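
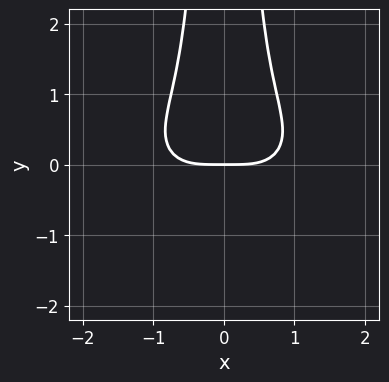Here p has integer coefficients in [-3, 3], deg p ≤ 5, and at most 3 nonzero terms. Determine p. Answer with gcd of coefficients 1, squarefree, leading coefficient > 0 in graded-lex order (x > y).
deg p = 4.
Symmetries: it's symmetric under x → −x, forcing even powers of x.
Observable constraints: one y-axis crossing is at y = 0; it meets the x-axis at x = 0 (among the integer gridlines).
Solving for integer coefficients yields p as stated.

x^4 + 3*x^2*y^2 - 2*y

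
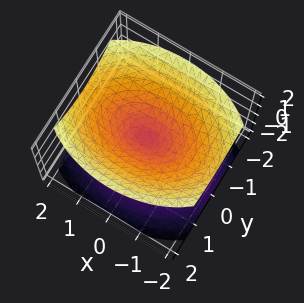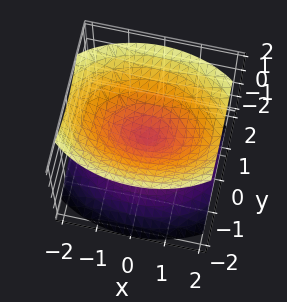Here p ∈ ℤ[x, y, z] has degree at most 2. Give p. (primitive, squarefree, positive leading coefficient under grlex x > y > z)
x^2 + 2*y^2 - 2*z^2

First, there are 2 components. Treating them together as one polynomial.
Next, degree: two nappes meeting at a single point; a quadric, so deg p = 2.
Next, symmetries: the z ↦ −z reflection is a symmetry, so z appears only in even powers; the x ↦ −x reflection is a symmetry, so x appears only in even powers; it's symmetric under y → −y, forcing even powers of y.
Then, from the axis intercepts and sections: it meets the x-axis at x = 0 (among the integer gridlines); it crosses the y-axis at the gridline y = 0; it meets the z-axis at z = 0 (among the integer gridlines).
Finally, these observations pin down the coefficients.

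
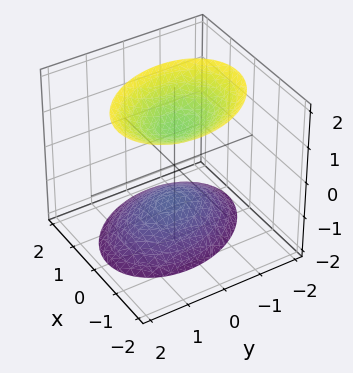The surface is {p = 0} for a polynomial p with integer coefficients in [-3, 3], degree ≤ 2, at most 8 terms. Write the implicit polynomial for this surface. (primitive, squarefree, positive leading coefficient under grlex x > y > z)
3*x^2 + x*y + x*z + 2*y^2 - 2*z^2 + 3

There are 2 components. Treating them together as one polynomial.
deg p = 2. A generic line meets the surface in up to 2 points.
From the visible intercepts: it misses every integer gridline on the y-axis; it misses every integer gridline on the x-axis.
Solving for integer coefficients yields p as stated.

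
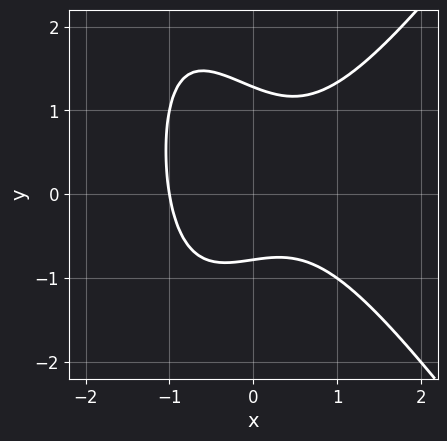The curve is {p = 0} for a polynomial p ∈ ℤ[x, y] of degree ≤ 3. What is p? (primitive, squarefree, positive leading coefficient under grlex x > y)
deg p = 3.
Against the integer gridlines: one x-axis crossing is at x = -1.
These observations pin down the coefficients.

2*x^3 - x*y^2 - 2*y^2 + y + 2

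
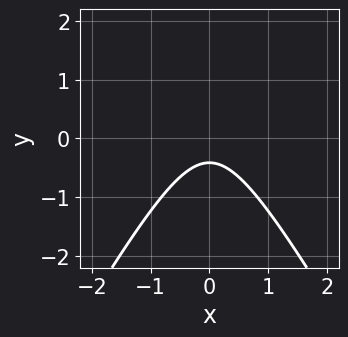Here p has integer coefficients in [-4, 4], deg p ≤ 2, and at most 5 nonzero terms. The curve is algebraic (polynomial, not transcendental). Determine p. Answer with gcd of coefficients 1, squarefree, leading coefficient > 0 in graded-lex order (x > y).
The degree is 2 — no degree-1 curve has this shape.
Symmetries: the x ↦ −x reflection is a symmetry, so x appears only in even powers.
Checking where it meets the axes: it misses every integer gridline on the x-axis.
Together with the visible shape, these determine p as stated.

3*x^2 - y^2 + 2*y + 1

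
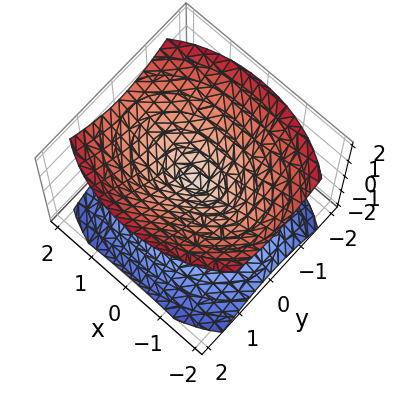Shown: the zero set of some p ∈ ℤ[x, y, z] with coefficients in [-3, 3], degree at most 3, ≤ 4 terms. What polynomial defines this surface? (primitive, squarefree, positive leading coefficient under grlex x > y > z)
x^2 + 2*y^2 - 2*z^2

1. There are 2 components. Treating them together as one polynomial.
2. Degree: a double cone through the origin; a quadric, so deg p = 2.
3. Symmetries: the y ↦ −y reflection is a symmetry, so y appears only in even powers; the x ↦ −x reflection is a symmetry, so x appears only in even powers; the z ↦ −z reflection is a symmetry, so z appears only in even powers.
4. From the visible intercepts: one x-axis crossing is at x = 0; it crosses the y-axis at the gridline y = 0; one z-axis crossing is at z = 0.
5. Putting this together gives p.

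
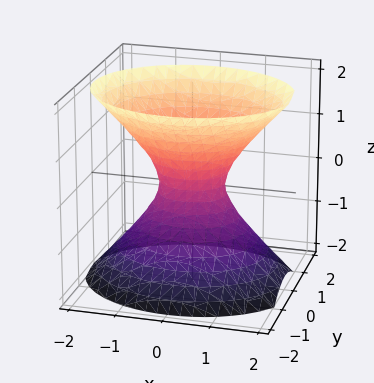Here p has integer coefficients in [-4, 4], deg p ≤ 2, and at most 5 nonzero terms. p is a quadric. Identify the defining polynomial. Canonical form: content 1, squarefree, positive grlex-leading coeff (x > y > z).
2*x^2 + 3*y^2 - 2*z^2 - 1

1. Degree: an hourglass — one-sheet hyperboloid; a quadric, so deg p = 2.
2. Symmetries: the z ↦ −z reflection is a symmetry, so z appears only in even powers; it's symmetric under x → −x, forcing even powers of x; the y ↦ −y reflection is a symmetry, so y appears only in even powers.
3. Reading off the gridlines: the surface avoids every integer z-axis point in the box.
4. The integer polynomial consistent with all of this is the stated p.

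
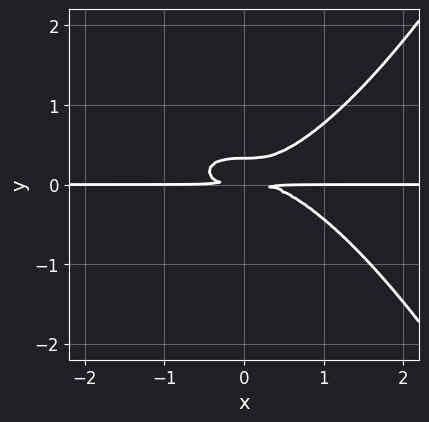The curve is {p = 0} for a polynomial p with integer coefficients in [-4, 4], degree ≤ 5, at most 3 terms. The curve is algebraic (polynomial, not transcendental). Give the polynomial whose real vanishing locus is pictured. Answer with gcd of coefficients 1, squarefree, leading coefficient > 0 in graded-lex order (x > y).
deg p = 4.
Reading off the gridlines: the visible x-axis segment lies entirely on the curve.
Solving for integer coefficients yields p as stated.

x^3*y - 3*y^3 + y^2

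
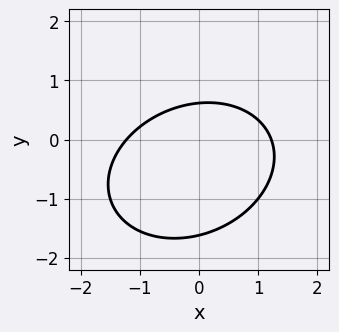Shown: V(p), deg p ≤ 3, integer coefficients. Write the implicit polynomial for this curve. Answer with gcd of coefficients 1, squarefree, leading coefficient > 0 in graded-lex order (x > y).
deg p = 2. The shape is more complex than any degree-1 curve.
The integer polynomial consistent with all of this is the stated p.

2*x^2 - x*y + 3*y^2 + 3*y - 3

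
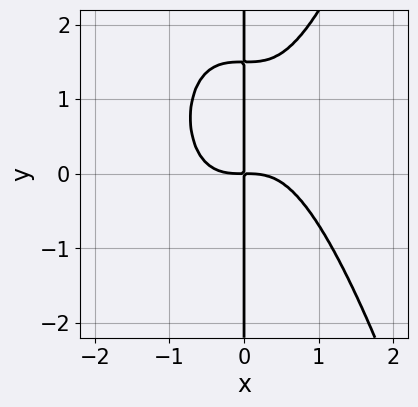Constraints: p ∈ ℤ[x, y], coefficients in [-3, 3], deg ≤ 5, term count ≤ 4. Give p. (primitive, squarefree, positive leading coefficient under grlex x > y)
The degree is 4 — the shape is more complex than any degree-3 curve.
From the visible intercepts: every point of the y-axis in the box is on the curve.
Assembling these constraints gives the stated polynomial.

3*x^4 - 2*x*y^2 + 3*x*y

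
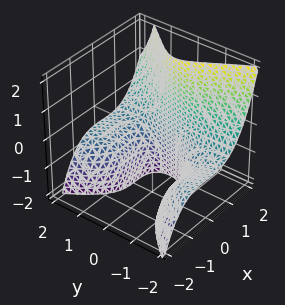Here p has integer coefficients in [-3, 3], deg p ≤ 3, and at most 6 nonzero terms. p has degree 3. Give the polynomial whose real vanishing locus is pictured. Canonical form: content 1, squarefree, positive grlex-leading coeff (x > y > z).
3*x^3 - x^2*y - 3*y^2*z - y^2 - 3

First, the degree is 3 — no degree-2 surface has this shape.
Next, checking where it meets the axes: no z-intercept at any integer in the box; no y-intercept at any integer in the box; it meets the x-axis at x = 1 (among the integer gridlines).
Finally, assembling these constraints gives the stated polynomial.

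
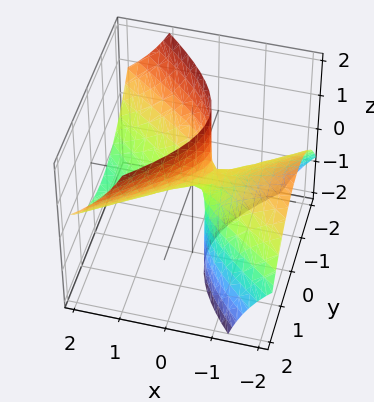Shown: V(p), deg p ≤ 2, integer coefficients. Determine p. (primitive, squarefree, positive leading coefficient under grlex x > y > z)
1. Degree: a generic line meets the surface in up to 2 points, so deg p = 2.
2. Reading off the gridlines: it crosses the x-axis at the gridline x = 0; one y-axis crossing is at y = 0; one z-axis crossing is at z = 0.
3. Together with the visible shape, these determine p as stated.

x^2 + 3*x*z - 2*y^2 + z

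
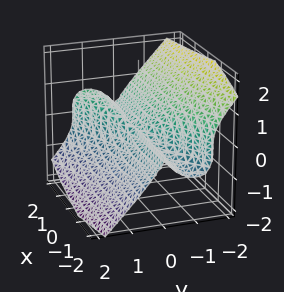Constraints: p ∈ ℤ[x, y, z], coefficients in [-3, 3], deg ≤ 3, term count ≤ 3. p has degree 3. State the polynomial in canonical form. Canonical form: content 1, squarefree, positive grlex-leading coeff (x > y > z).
1. The degree is 3 — no degree-2 surface has this shape.
2. Observable constraints: the visible x-axis segment lies entirely on the surface; it crosses the y-axis at the gridline y = 0; it meets the z-axis at z = 0 (among the integer gridlines).
3. Assembling these constraints gives the stated polynomial.

2*x*y^2 - 3*y^3 - 3*z^3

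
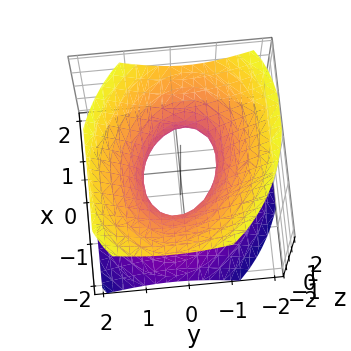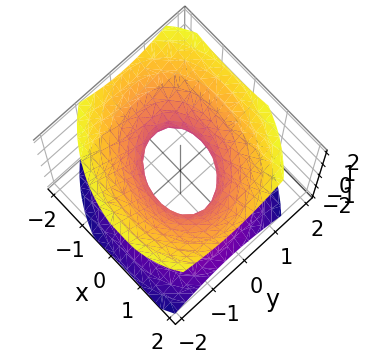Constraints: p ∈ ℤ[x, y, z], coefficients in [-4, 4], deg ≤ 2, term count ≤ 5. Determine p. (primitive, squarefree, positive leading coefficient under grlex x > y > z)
1. The degree is 2 — no degree-1 surface has this shape.
2. From the axis intercepts and sections: the surface avoids every integer z-axis point in the box; among the integer gridlines, it crosses the x-axis at x ∈ {-1, 1}.
3. Assembling these constraints gives the stated polynomial.

2*x^2 + x*y + 3*y^2 - 3*z^2 - 2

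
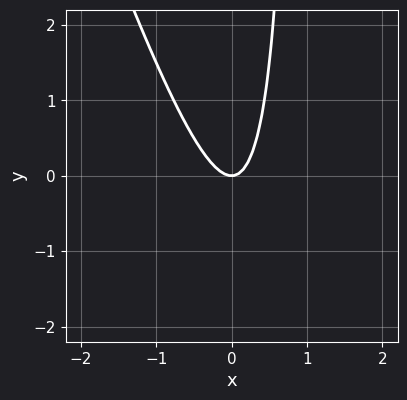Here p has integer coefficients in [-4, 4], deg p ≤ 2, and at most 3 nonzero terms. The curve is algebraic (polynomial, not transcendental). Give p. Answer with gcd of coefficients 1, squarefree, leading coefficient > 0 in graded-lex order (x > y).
3*x^2 + x*y - y

First, deg p = 2. A generic line meets the curve in up to 2 points.
Next, against the integer gridlines: it meets the y-axis at y = 0 (among the integer gridlines); it meets the x-axis at x = 0 (among the integer gridlines).
Finally, fitting integer coefficients to these (and the overall shape) gives p.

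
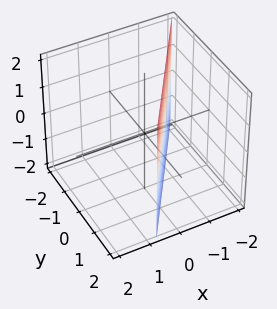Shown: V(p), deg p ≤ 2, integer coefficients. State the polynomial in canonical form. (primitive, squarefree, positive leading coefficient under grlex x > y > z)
(a) Degree: the surface is flat (a plane), so deg p = 1.
(b) From the visible intercepts: it crosses the y-axis at the gridline y = 1; it misses every integer gridline on the z-axis.
(c) Assembling these constraints gives the stated polynomial.

3*x - 2*y + 2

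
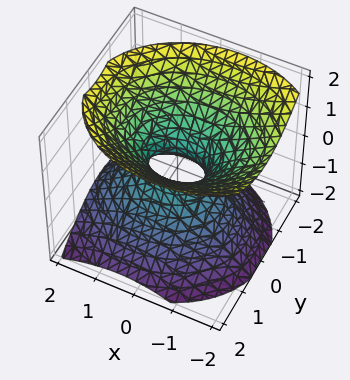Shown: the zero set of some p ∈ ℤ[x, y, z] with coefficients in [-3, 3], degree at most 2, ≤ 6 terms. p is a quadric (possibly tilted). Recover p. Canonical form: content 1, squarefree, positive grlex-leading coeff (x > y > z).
2*x^2 + x*z + 3*y^2 - 3*z^2 - 1

First, the degree is 2 — the shape is more complex than any degree-1 surface.
Then, reading off the gridlines: it misses every integer gridline on the z-axis.
Finally, putting this together gives p.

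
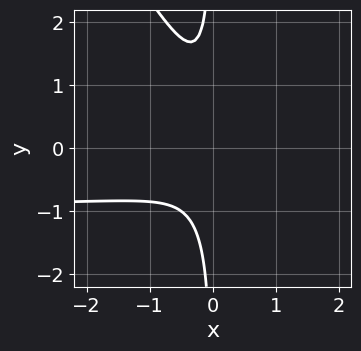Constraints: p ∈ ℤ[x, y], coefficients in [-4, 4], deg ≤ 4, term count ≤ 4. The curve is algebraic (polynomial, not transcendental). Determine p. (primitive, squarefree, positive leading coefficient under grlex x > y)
First, deg p = 3. No degree-2 curve has this shape.
Next, from the visible intercepts: no y-intercept at any integer in the box; it misses every integer gridline on the x-axis.
Finally, together with the visible shape, these determine p as stated.

3*x^2*y + 2*x*y^2 + 3*x^2 + 1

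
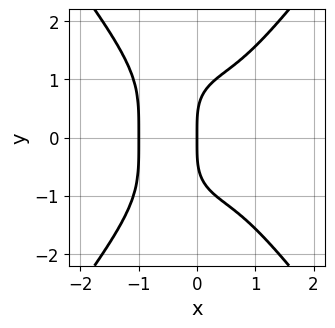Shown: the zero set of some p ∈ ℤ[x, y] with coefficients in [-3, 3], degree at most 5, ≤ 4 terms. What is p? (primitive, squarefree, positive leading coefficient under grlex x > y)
3*x^4 - y^4 + 3*x

deg p = 4.
Symmetries: mirror symmetry y ↦ −y ⇒ only even powers of y.
Observable constraints: one y-axis crossing is at y = 0; among the integer gridlines, it crosses the x-axis at x ∈ {-1, 0}.
Solving for integer coefficients yields p as stated.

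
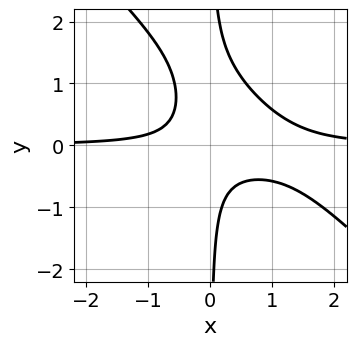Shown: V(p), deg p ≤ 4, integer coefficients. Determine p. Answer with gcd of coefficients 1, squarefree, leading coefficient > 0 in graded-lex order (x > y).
1. The degree is 3 — a generic line meets the curve in up to 3 points.
2. From the visible intercepts: the curve avoids every integer x-axis point in the box; the curve avoids every integer y-axis point in the box.
3. Putting this together gives p.

3*x^2*y + 3*x*y^2 - 3*x*y - 1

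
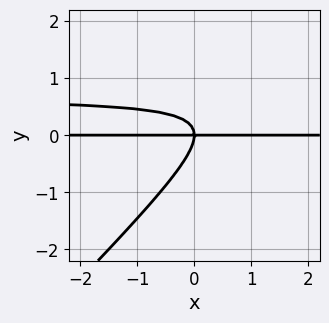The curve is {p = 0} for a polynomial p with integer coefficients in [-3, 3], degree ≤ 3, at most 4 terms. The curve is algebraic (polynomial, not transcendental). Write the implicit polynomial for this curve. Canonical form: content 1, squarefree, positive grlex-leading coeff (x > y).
3*x*y^2 - 3*y^3 - 2*x*y

1. Degree: no degree-2 curve has this shape, so deg p = 3.
2. From the visible intercepts: the visible x-axis segment lies entirely on the curve; it meets the y-axis at y = 0 (among the integer gridlines).
3. Putting this together gives p.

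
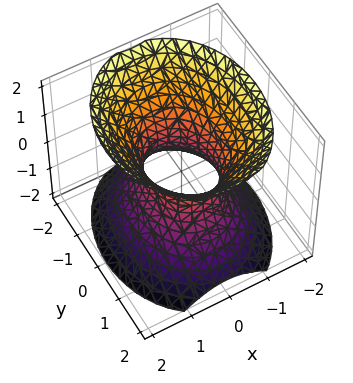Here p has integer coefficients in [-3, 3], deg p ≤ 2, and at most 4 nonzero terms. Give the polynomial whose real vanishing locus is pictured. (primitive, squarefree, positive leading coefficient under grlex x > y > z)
1. deg p = 2.
2. Symmetries: the y ↦ −y reflection is a symmetry, so y appears only in even powers; mirror symmetry x ↦ −x ⇒ only even powers of x; mirror symmetry z ↦ −z ⇒ only even powers of z.
3. Reading off the gridlines: among the integer gridlines, it crosses the y-axis at y ∈ {-1, 1}; it misses every integer gridline on the z-axis.
4. Fitting integer coefficients to these (and the overall shape) gives p.

3*x^2 + 2*y^2 - 2*z^2 - 2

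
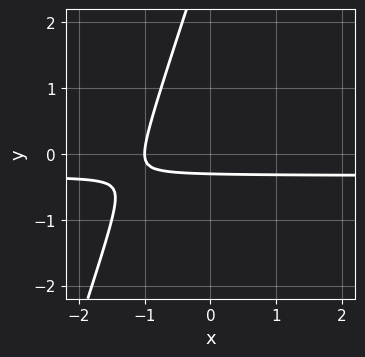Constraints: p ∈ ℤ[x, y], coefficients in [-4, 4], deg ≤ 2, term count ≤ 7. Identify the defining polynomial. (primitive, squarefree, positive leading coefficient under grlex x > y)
3*x*y - y^2 + x + 3*y + 1

1. deg p = 2. A generic line meets the curve in up to 2 points.
2. Reading off the gridlines: it crosses the x-axis at the gridline x = -1.
3. Together with the visible shape, these determine p as stated.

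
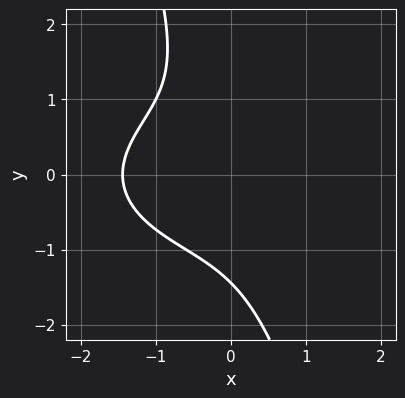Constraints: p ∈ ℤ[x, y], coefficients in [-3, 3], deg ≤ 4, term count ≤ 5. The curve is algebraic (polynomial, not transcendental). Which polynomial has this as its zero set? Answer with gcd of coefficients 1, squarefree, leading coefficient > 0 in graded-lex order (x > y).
x^3 + 3*x*y^2 + y^3 + 3

Degree: a generic line meets the curve in up to 3 points, so deg p = 3.
Solving for integer coefficients yields p as stated.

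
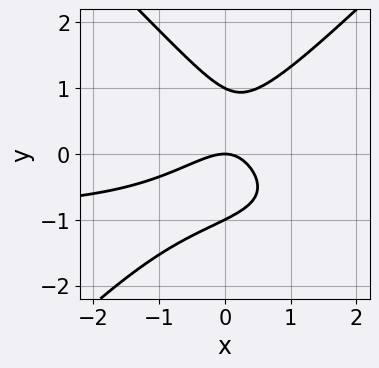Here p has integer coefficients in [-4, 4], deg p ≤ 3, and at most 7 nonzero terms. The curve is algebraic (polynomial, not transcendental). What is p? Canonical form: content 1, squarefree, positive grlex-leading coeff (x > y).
1. Degree: a generic line meets the curve in up to 3 points, so deg p = 3.
2. Observable constraints: the y-axis gridline crossings are at y ∈ {-1, 0, 1}; it crosses the x-axis at the gridline x = 0.
3. These observations pin down the coefficients.

x^2*y - y^3 + x^2 - x*y + y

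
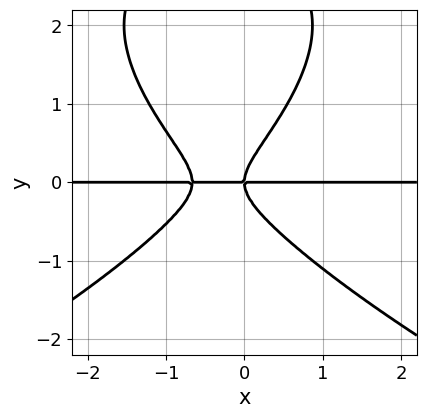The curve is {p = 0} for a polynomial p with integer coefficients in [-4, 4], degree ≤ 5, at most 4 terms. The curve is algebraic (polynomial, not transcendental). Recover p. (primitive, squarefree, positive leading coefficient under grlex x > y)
Degree: the shape is more complex than any degree-3 curve, so deg p = 4.
Checking where it meets the axes: the visible x-axis segment lies entirely on the curve; it meets the y-axis at y = 0 (among the integer gridlines).
Putting this together gives p.

y^4 + 3*x^2*y - 3*y^3 + 2*x*y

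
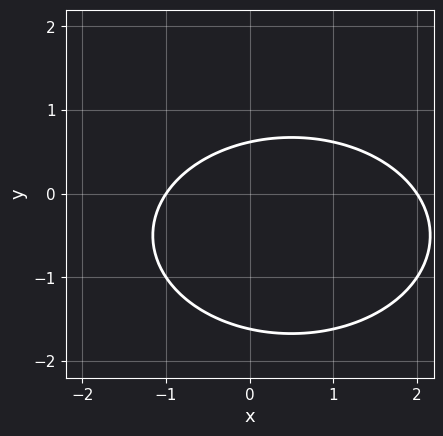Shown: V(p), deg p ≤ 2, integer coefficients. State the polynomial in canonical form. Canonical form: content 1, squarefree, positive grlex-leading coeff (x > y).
x^2 + 2*y^2 - x + 2*y - 2

The degree is 2 — the shape is more complex than any degree-1 curve.
From the axis intercepts and sections: among the integer gridlines, it crosses the x-axis at x ∈ {-1, 2}.
The integer polynomial consistent with all of this is the stated p.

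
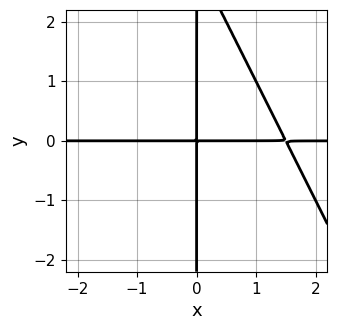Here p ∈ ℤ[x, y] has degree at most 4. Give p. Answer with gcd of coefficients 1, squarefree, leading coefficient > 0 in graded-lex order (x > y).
2*x^2*y + x*y^2 - 3*x*y

1. Degree: no degree-2 curve has this shape, so deg p = 3.
2. From the axis intercepts and sections: the visible x-axis segment lies entirely on the curve; the visible y-axis segment lies entirely on the curve.
3. These observations pin down the coefficients.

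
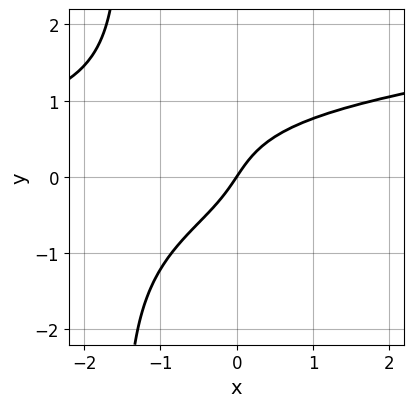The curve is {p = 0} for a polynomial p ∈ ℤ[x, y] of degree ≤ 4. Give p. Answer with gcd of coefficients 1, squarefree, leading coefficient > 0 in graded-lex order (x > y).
2*x*y^3 - x^2*y + 3*y^3 - 3*x + 2*y

1. Degree: a generic line meets the curve in up to 4 points, so deg p = 4.
2. Checking where it meets the axes: it meets the y-axis at y = 0 (among the integer gridlines); one x-axis crossing is at x = 0.
3. Assembling these constraints gives the stated polynomial.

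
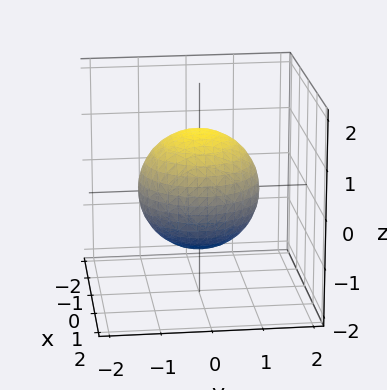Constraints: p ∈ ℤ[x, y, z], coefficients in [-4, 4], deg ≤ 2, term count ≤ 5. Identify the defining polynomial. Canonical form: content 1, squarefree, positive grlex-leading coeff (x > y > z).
First, degree: the shape is more complex than any degree-1 surface, so deg p = 2.
Next, by symmetry, the z-axis is an axis of rotation, so x and y enter only as x² + y².
Next, from the visible intercepts: a circular section at z = 1 has radius between 0 and 1.
Finally, the integer polynomial consistent with all of this is the stated p.

2*x^2 + 2*y^2 + 2*z^2 - 3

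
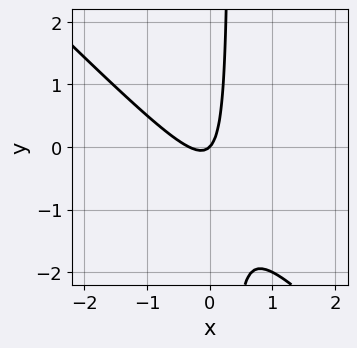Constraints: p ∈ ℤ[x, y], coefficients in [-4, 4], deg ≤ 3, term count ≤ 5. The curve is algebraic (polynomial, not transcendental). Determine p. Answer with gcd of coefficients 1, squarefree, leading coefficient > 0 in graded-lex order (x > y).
3*x^2 + 3*x*y + x - y

1. The degree is 2 — no degree-1 curve has this shape.
2. Observable constraints: it crosses the x-axis at the gridline x = 0; one y-axis crossing is at y = 0.
3. Fitting integer coefficients to these (and the overall shape) gives p.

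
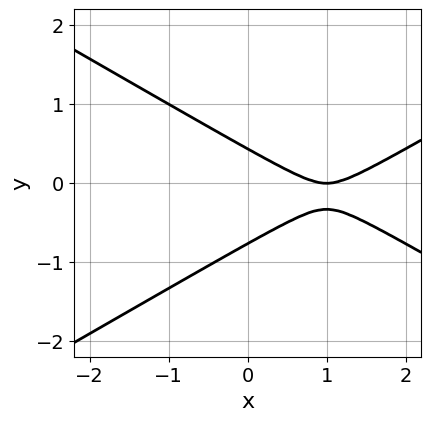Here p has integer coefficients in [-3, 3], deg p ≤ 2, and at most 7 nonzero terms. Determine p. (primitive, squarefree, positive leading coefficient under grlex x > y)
deg p = 2. The shape is more complex than any degree-1 curve.
From the visible intercepts: one x-axis crossing is at x = 1.
Together with the visible shape, these determine p as stated.

x^2 - 3*y^2 - 2*x - y + 1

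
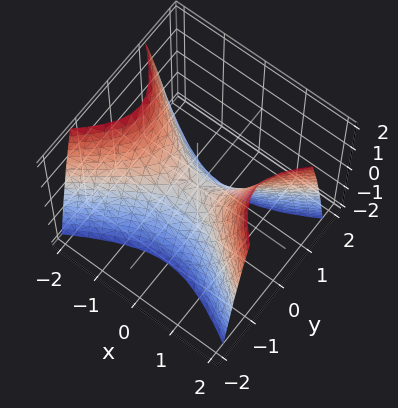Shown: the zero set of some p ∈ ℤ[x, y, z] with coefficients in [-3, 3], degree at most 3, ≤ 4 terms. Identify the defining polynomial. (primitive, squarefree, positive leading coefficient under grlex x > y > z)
x^2 - 2*y^2 - z

First, the degree is 2 — a saddle surface; a quadric.
Next, symmetries: it's symmetric under y → −y, forcing even powers of y; mirror symmetry x ↦ −x ⇒ only even powers of x.
Next, observable constraints: it meets the z-axis at z = 0 (among the integer gridlines); it crosses the x-axis at the gridline x = 0; it crosses the y-axis at the gridline y = 0.
Finally, solving for integer coefficients yields p as stated.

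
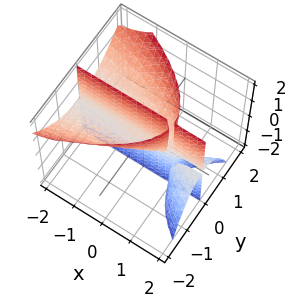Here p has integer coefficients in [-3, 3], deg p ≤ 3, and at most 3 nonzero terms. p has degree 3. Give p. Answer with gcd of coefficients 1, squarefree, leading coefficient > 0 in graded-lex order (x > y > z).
x*y*z + y^3 - y*z

1. The picture has 3 separate pieces. Treating them together as one polynomial.
2. deg p = 3. A generic line meets the surface in up to 3 points.
3. From the axis intercepts and sections: it meets the y-axis at y = 0 (among the integer gridlines); every point of the x-axis in the box is on the surface; every point of the z-axis in the box is on the surface.
4. Together with the visible shape, these determine p as stated.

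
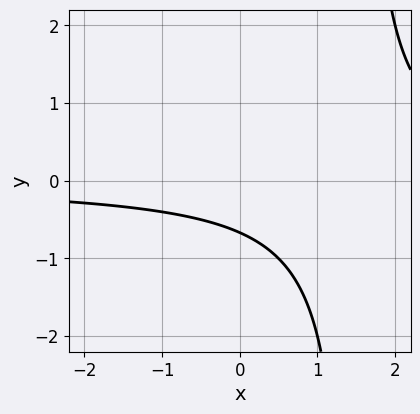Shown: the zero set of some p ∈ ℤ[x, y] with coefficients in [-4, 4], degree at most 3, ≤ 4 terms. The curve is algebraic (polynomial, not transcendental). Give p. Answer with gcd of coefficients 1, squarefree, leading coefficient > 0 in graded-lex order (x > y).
2*x*y - 3*y - 2

1. Degree: the shape is more complex than any degree-1 curve, so deg p = 2.
2. Observable constraints: no x-intercept at any integer in the box.
3. Putting this together gives p.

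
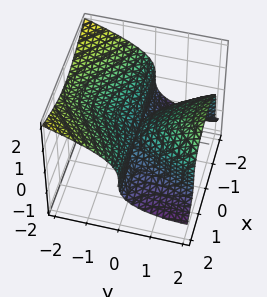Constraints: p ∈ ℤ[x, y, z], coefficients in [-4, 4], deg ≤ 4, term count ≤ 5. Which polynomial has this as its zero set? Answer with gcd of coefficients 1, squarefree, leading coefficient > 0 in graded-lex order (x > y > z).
First, the degree is 3 — a generic line meets the surface in up to 3 points.
Next, from the visible intercepts: it meets the y-axis at y = 0 (among the integer gridlines); every point of the x-axis in the box is on the surface; it meets the z-axis at z = 0 (among the integer gridlines).
Finally, the integer polynomial consistent with all of this is the stated p.

x^2*y + 2*z^3 - y^2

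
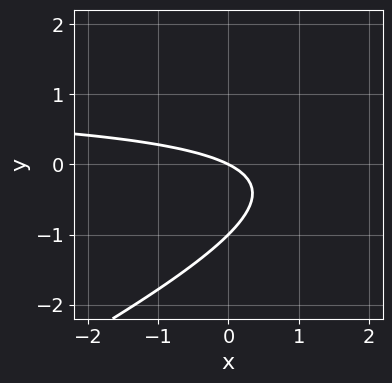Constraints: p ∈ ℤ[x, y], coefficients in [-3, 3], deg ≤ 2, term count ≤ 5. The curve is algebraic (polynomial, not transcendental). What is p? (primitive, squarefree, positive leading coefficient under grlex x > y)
x*y - 2*y^2 - x - 2*y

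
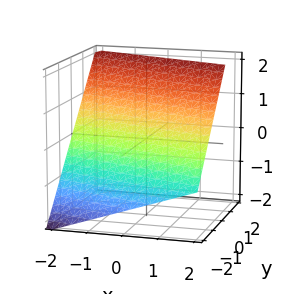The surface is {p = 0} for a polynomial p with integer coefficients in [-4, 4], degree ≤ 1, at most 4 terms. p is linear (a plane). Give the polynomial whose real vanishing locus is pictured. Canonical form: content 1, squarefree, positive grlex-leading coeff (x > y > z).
x + 3*y - 3*z + 2

(a) deg p = 1.
(b) Against the integer gridlines: it meets the x-axis at x = -2 (among the integer gridlines).
(c) Solving for integer coefficients yields p as stated.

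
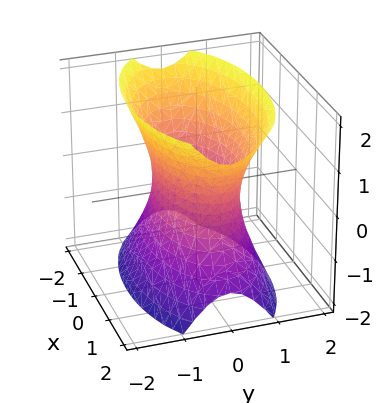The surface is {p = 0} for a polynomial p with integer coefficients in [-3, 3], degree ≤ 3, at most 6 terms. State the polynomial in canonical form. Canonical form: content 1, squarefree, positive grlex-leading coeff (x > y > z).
The degree is 2 — an hourglass — one-sheet hyperboloid; a quadric.
Symmetries: mirror symmetry z ↦ −z ⇒ only even powers of z; the y ↦ −y reflection is a symmetry, so y appears only in even powers; it's symmetric under x → −x, forcing even powers of x.
Against the integer gridlines: the surface avoids every integer z-axis point in the box.
The integer polynomial consistent with all of this is the stated p.

x^2 + 3*y^2 - z^2 - 2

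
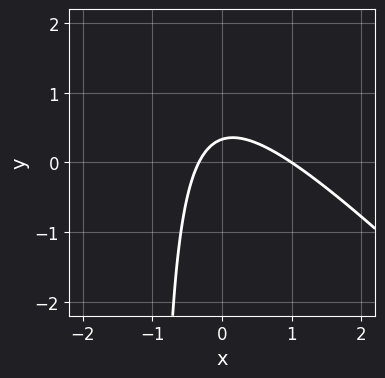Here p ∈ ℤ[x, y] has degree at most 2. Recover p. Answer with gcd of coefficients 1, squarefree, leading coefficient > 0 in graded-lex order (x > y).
1. deg p = 2. The shape is more complex than any degree-1 curve.
2. From the axis intercepts and sections: it meets the x-axis at x = 1 (among the integer gridlines).
3. The integer polynomial consistent with all of this is the stated p.

3*x^2 + 3*x*y - 2*x + 3*y - 1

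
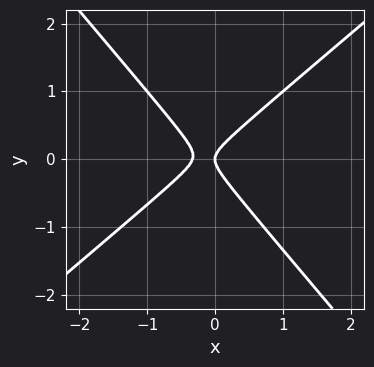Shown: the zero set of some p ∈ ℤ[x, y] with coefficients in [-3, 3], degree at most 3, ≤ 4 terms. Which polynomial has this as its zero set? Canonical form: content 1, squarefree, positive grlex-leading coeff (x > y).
3*x^2 - x*y - 3*y^2 + x

First, degree: the shape is more complex than any degree-1 curve, so deg p = 2.
Next, against the integer gridlines: one y-axis crossing is at y = 0; it meets the x-axis at x = 0 (among the integer gridlines).
Finally, together with the visible shape, these determine p as stated.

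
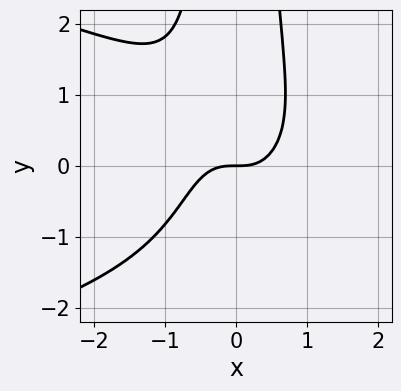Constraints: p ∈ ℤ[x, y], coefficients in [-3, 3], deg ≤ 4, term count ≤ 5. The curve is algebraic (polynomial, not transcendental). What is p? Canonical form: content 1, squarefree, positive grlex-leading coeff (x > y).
2*x^2*y^2 + 3*x^3 - 2*y

First, deg p = 4. A generic line meets the curve in up to 4 points.
Next, against the integer gridlines: one x-axis crossing is at x = 0; one y-axis crossing is at y = 0.
Finally, these observations pin down the coefficients.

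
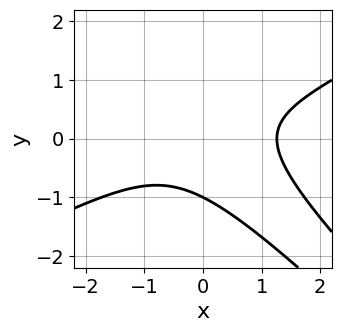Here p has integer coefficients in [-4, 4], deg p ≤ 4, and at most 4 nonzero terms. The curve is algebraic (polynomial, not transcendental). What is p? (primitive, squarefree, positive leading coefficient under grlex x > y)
x^3 - 3*x*y^2 - 2*y^3 - 2

(a) The degree is 3 — a generic line meets the curve in up to 3 points.
(b) Observable constraints: one y-axis crossing is at y = -1.
(c) Together with the visible shape, these determine p as stated.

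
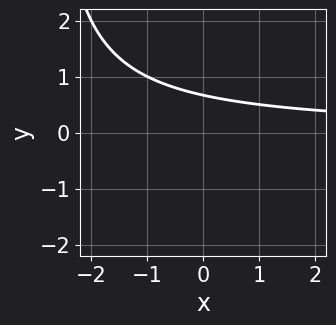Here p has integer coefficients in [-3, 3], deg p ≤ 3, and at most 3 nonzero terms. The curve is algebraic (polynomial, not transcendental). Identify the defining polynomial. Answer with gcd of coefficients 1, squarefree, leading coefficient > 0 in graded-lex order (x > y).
1. The degree is 2 — a generic line meets the curve in up to 2 points.
2. From the axis intercepts and sections: the curve avoids every integer x-axis point in the box.
3. Fitting integer coefficients to these (and the overall shape) gives p.

x*y + 3*y - 2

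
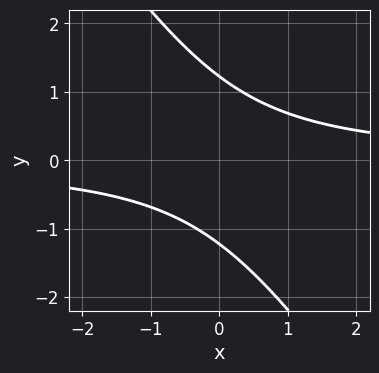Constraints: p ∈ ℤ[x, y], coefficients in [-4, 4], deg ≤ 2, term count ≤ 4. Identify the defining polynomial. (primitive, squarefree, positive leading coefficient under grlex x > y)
3*x*y + 2*y^2 - 3

The degree is 2 — no degree-1 curve has this shape.
From the axis intercepts and sections: the curve avoids every integer x-axis point in the box.
Together with the visible shape, these determine p as stated.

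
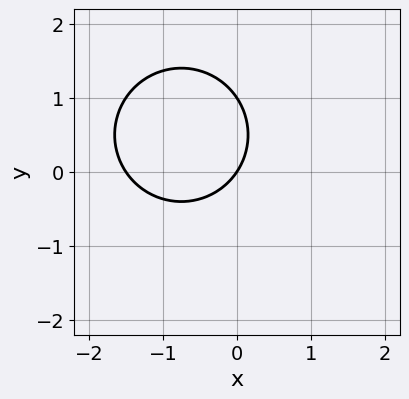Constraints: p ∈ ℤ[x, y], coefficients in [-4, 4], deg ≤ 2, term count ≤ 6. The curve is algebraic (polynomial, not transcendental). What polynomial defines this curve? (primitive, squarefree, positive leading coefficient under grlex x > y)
deg p = 2. A generic line meets the curve in up to 2 points.
Observable constraints: it meets the x-axis at x = 0 (among the integer gridlines); the y-axis gridline crossings are at y ∈ {0, 1}.
Together with the visible shape, these determine p as stated.

2*x^2 + 2*y^2 + 3*x - 2*y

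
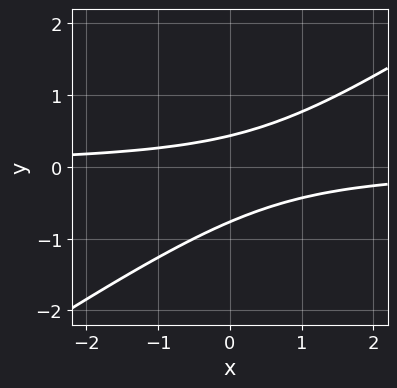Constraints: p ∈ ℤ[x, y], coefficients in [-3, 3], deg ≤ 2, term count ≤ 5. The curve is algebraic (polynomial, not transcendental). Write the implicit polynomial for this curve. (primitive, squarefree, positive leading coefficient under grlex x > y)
First, degree: the shape is more complex than any degree-1 curve, so deg p = 2.
Then, from the axis intercepts and sections: the curve avoids every integer x-axis point in the box.
Finally, the integer polynomial consistent with all of this is the stated p.

2*x*y - 3*y^2 - y + 1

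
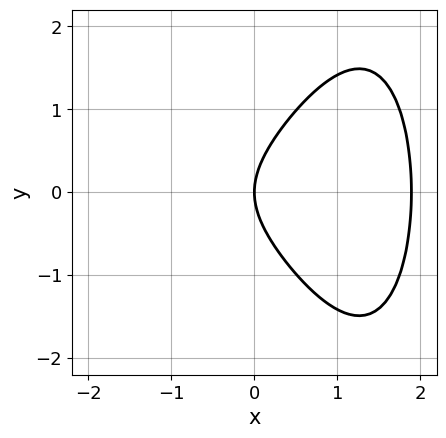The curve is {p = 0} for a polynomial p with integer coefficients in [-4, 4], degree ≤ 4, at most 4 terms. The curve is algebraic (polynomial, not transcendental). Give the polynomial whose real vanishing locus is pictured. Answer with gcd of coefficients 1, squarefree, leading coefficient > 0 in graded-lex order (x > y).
x^4 - 2*x^2 + 2*y^2 - 3*x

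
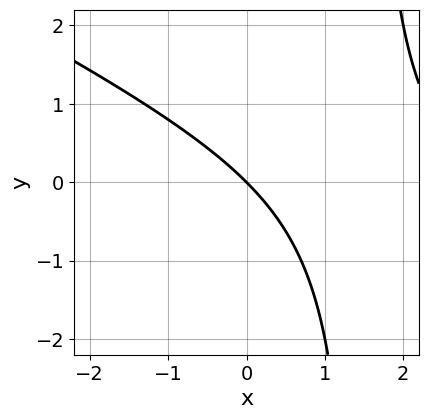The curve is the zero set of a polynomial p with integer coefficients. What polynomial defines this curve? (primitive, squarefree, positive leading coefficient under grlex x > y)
(a) Degree: a generic line meets the curve in up to 2 points, so deg p = 2.
(b) Against the integer gridlines: it meets the x-axis at x = 0 (among the integer gridlines); it crosses the y-axis at the gridline y = 0.
(c) Matching integer coefficients to the picture gives p.

x^2 + 2*x*y - 3*x - 3*y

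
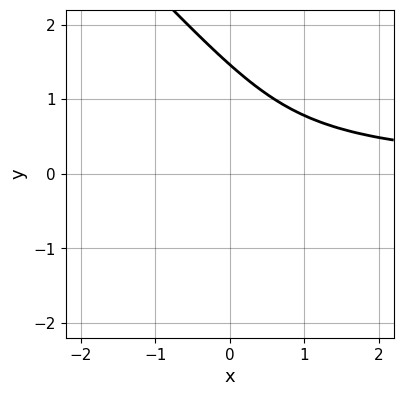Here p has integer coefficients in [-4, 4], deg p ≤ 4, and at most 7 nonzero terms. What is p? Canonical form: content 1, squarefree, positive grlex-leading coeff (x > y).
3*x*y^2 + 3*y^3 + 2*x*y - 3*y^2 - 3

(a) The degree is 3 — a generic line meets the curve in up to 3 points.
(b) From the axis intercepts and sections: no x-intercept at any integer in the box.
(c) Putting this together gives p.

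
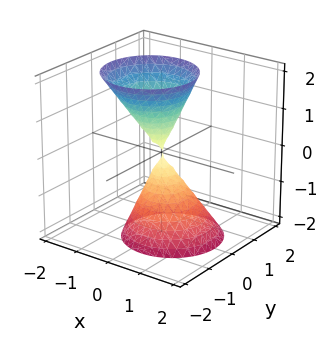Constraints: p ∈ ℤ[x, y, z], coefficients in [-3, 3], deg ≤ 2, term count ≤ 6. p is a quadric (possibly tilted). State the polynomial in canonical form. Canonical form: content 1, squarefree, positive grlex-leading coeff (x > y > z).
(a) I count 2 distinct pieces. They look like related sheets of one shape, so recover p as a whole.
(b) deg p = 2. The shape is more complex than any degree-1 surface.
(c) Against the integer gridlines: it crosses the y-axis at the gridline y = 0; it meets the x-axis at x = 0 (among the integer gridlines); one z-axis crossing is at z = 0.
(d) The integer polynomial consistent with all of this is the stated p.

3*x^2 + x*z + 3*y^2 - z^2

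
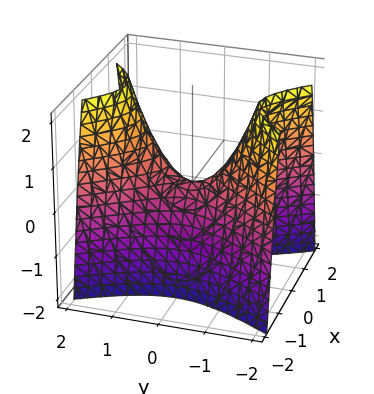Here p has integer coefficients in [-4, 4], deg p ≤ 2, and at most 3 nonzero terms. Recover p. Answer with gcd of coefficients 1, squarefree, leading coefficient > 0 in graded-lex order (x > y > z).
1. The degree is 2 — a saddle surface; a quadric.
2. Symmetries: mirror symmetry y ↦ −y ⇒ only even powers of y; it's symmetric under x → −x, forcing even powers of x.
3. From the axis intercepts and sections: it crosses the y-axis at the gridline y = 0; it meets the x-axis at x = 0 (among the integer gridlines); it crosses the z-axis at the gridline z = 0.
4. Matching integer coefficients to the picture gives p.

2*x^2 - y^2 + z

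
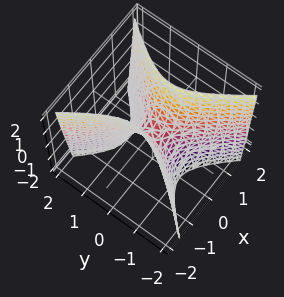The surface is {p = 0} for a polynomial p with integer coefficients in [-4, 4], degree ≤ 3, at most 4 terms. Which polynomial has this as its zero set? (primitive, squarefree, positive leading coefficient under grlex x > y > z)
3*x^2 - 2*y^2 - z

(a) deg p = 2. A hyperbolic paraboloid; a quadric.
(b) Symmetries: the y ↦ −y reflection is a symmetry, so y appears only in even powers; the x ↦ −x reflection is a symmetry, so x appears only in even powers.
(c) Checking where it meets the axes: it crosses the x-axis at the gridline x = 0; it meets the z-axis at z = 0 (among the integer gridlines); it crosses the y-axis at the gridline y = 0.
(d) These observations pin down the coefficients.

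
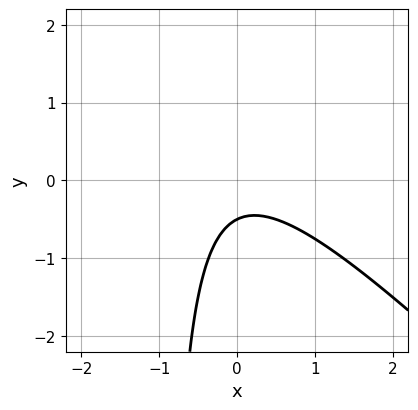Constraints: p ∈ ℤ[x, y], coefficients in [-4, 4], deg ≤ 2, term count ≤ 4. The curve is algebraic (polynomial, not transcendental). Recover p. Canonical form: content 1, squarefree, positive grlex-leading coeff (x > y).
Degree: a generic line meets the curve in up to 2 points, so deg p = 2.
Reading off the gridlines: the curve avoids every integer x-axis point in the box.
Matching integer coefficients to the picture gives p.

2*x^2 + 2*x*y + 2*y + 1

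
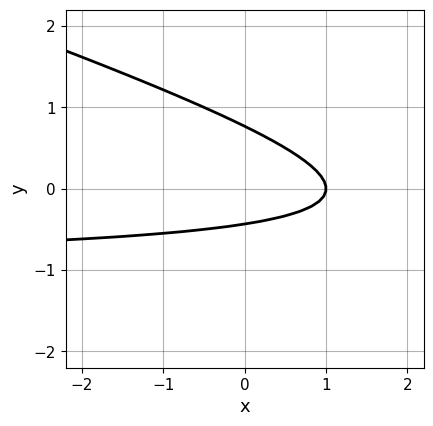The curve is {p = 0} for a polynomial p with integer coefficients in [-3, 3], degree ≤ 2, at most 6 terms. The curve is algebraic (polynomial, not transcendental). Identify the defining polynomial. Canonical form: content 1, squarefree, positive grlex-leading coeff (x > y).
x*y + 3*y^2 + x - y - 1

deg p = 2. The shape is more complex than any degree-1 curve.
Checking where it meets the axes: it meets the x-axis at x = 1 (among the integer gridlines).
The integer polynomial consistent with all of this is the stated p.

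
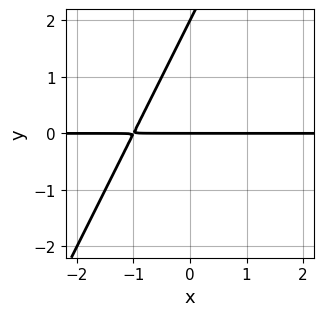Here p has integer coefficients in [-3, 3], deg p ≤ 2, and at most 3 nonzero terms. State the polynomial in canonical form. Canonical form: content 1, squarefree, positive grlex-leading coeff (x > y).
2*x*y - y^2 + 2*y

deg p = 2. A generic line meets the curve in up to 2 points.
Checking where it meets the axes: every point of the x-axis in the box is on the curve; the y-axis gridline crossings are at y ∈ {0, 2}.
The integer polynomial consistent with all of this is the stated p.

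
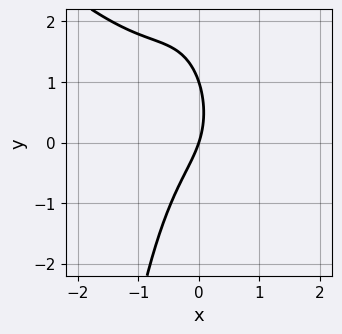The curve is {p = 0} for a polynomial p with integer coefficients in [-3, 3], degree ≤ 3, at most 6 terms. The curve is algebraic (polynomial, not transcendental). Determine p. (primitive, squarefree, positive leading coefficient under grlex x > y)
1. deg p = 3.
2. From the axis intercepts and sections: the y-axis gridline crossings are at y ∈ {0, 1}; it crosses the x-axis at the gridline x = 0.
3. Fitting integer coefficients to these (and the overall shape) gives p.

2*x^3 + 2*x^2*y + y^2 + 3*x - y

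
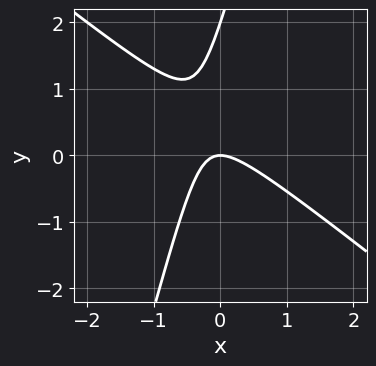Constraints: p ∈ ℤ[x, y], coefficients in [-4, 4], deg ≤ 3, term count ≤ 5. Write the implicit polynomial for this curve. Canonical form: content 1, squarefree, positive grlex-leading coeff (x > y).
3*x^2 + 3*x*y - y^2 + 2*y

1. The degree is 2 — no degree-1 curve has this shape.
2. Checking where it meets the axes: the y-axis gridline crossings are at y ∈ {0, 2}; it crosses the x-axis at the gridline x = 0.
3. These observations pin down the coefficients.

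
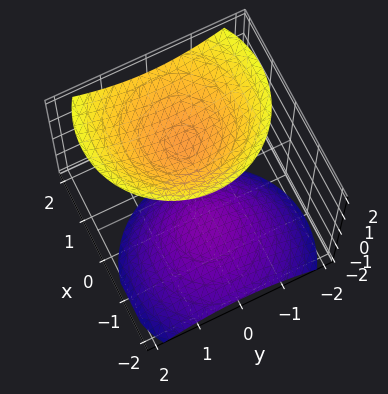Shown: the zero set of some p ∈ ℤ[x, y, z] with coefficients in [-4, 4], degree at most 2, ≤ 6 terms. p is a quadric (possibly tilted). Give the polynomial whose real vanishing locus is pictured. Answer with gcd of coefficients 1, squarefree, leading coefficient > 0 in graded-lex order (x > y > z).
2*x^2 - 2*x*z + 2*y^2 - 2*z^2 + 3

(a) The picture has 2 separate pieces.
(b) deg p = 2.
(c) Reading off the gridlines: no x-intercept at any integer in the box; no y-intercept at any integer in the box.
(d) Solving for integer coefficients yields p as stated.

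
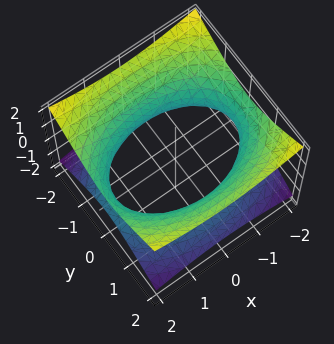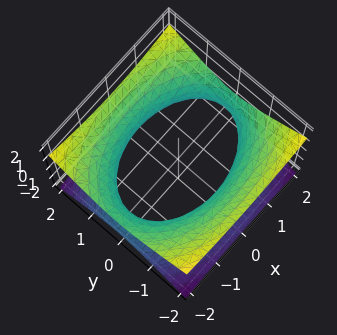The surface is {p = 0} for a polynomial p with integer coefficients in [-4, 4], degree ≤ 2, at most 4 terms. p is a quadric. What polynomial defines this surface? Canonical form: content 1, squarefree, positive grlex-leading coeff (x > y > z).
Degree: one connected sheet with a waist; a quadric, so deg p = 2.
Symmetries: it's symmetric under x → −x, forcing even powers of x; mirror symmetry y ↦ −y ⇒ only even powers of y; mirror symmetry z ↦ −z ⇒ only even powers of z.
From the axis intercepts and sections: no z-intercept at any integer in the box.
Together with the visible shape, these determine p as stated.

x^2 + 2*y^2 - 3*z^2 - 3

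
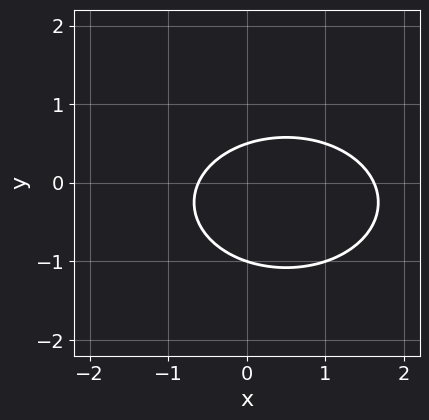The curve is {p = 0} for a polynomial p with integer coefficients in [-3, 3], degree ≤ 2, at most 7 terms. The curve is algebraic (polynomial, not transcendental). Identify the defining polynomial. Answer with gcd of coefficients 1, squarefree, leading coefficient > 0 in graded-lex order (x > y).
x^2 + 2*y^2 - x + y - 1

1. The degree is 2 — the shape is more complex than any degree-1 curve.
2. Observable constraints: it crosses the y-axis at the gridline y = -1.
3. Assembling these constraints gives the stated polynomial.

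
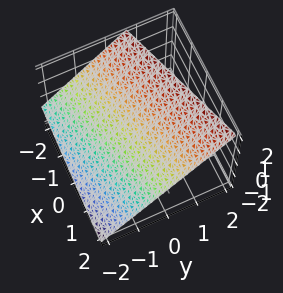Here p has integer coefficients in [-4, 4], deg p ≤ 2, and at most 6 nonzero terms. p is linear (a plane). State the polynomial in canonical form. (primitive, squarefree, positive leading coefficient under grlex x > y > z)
1. deg p = 1. The surface is flat (a plane).
2. From the axis intercepts and sections: it meets the x-axis at x = 2 (among the integer gridlines).
3. Solving for integer coefficients yields p as stated.

x - 3*y + 3*z - 2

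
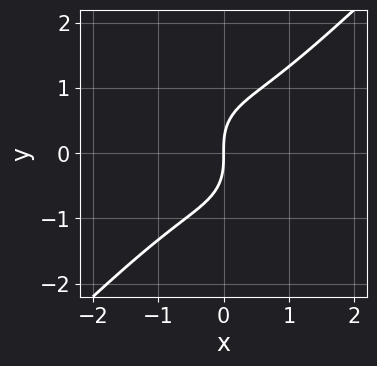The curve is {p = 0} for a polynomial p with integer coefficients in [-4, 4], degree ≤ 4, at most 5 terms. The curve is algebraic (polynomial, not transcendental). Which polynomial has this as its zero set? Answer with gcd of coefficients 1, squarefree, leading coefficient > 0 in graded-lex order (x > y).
(a) Degree: the shape is more complex than any degree-2 curve, so deg p = 3.
(b) Checking where it meets the axes: one y-axis crossing is at y = 0; it crosses the x-axis at the gridline x = 0.
(c) Putting this together gives p.

3*x^3 - x^2*y - 2*y^3 + 3*x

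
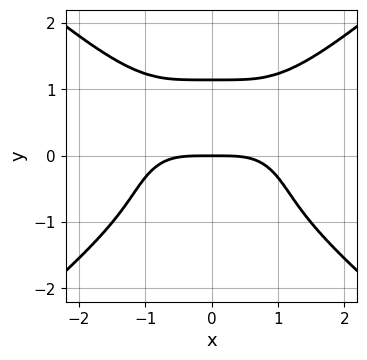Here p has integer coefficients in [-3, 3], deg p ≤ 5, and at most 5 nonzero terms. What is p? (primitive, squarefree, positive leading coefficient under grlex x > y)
x^4 - 2*y^4 + 3*y

First, the degree is 4 — the shape is more complex than any degree-3 curve.
Next, symmetries: it's symmetric under x → −x, forcing even powers of x.
Then, reading off the gridlines: it crosses the y-axis at the gridline y = 0; it crosses the x-axis at the gridline x = 0.
Finally, the integer polynomial consistent with all of this is the stated p.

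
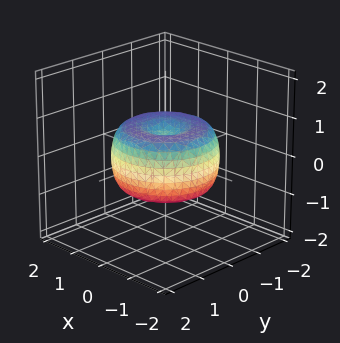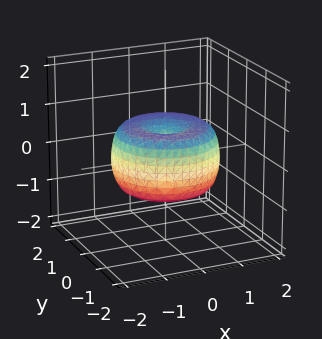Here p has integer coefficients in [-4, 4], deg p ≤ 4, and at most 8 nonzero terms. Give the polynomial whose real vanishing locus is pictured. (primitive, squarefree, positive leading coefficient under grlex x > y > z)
2*x^4 + 4*x^2*y^2 + 2*y^4 - 3*x^2 - 3*y^2 + 3*z^2 - 1

1. The degree is 4 — a generic line meets the surface in up to 4 points.
2. Symmetries: the z-axis is an axis of rotation, so x and y enter only as x² + y².
3. Against the integer gridlines: a circular section at z = 0 has radius between 1 and 2.
4. Solving for integer coefficients yields p as stated.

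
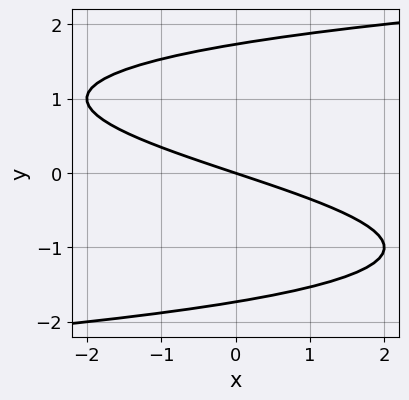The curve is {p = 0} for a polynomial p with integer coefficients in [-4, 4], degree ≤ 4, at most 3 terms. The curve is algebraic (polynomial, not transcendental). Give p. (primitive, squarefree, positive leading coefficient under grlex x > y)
y^3 - x - 3*y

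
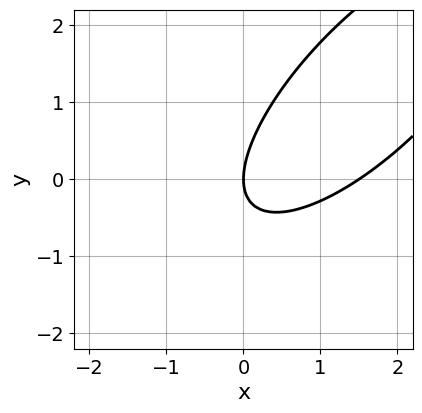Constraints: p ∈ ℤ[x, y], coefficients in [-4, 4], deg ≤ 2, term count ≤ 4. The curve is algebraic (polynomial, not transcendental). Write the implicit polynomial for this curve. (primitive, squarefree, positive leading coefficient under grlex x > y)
1. deg p = 2.
2. Reading off the gridlines: it meets the x-axis at x = 0 (among the integer gridlines); it crosses the y-axis at the gridline y = 0.
3. These observations pin down the coefficients.

2*x^2 - 3*x*y + 2*y^2 - 3*x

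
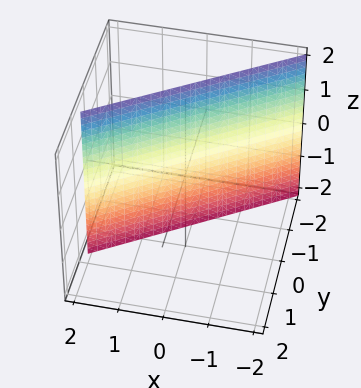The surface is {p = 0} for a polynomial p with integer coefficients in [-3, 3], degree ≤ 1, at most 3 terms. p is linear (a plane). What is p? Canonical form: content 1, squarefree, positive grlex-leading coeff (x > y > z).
2*x - 3*y - 2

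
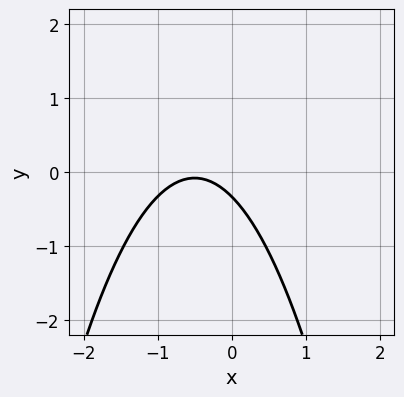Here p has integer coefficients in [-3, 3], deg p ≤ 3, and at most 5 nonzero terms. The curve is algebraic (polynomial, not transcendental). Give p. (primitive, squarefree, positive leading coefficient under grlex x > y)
1. The degree is 2 — the shape is more complex than any degree-1 curve.
2. Reading off the gridlines: no x-intercept at any integer in the box.
3. Assembling these constraints gives the stated polynomial.

3*x^2 + 3*x + 3*y + 1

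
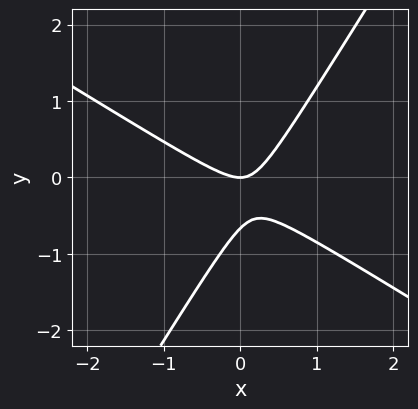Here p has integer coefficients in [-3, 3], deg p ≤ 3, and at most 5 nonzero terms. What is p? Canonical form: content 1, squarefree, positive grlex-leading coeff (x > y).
3*x^2 + 3*x*y - 3*y^2 - 2*y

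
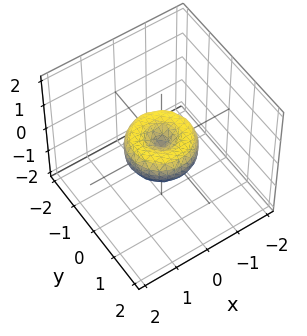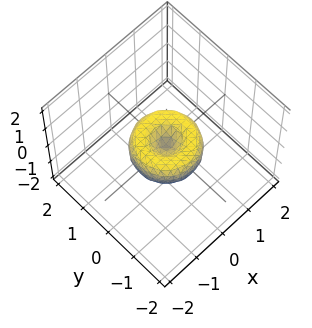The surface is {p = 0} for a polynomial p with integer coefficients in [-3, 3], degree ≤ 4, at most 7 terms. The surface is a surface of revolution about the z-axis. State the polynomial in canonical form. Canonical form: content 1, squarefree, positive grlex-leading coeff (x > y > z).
x^4 + 2*x^2*y^2 + y^4 - x^2 - y^2 + z^2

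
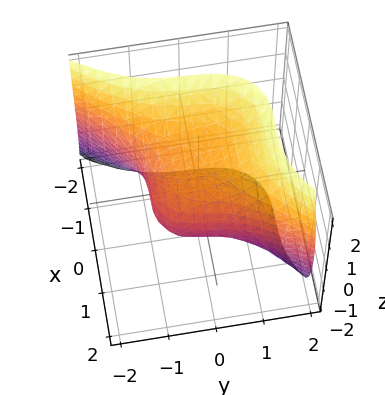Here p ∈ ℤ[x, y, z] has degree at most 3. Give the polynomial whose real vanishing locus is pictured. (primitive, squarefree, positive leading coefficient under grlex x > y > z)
First, the degree is 3 — the shape is more complex than any degree-2 surface.
Next, observable constraints: among the integer gridlines, it crosses the z-axis at z ∈ {-1, 1}; it crosses the y-axis at the gridline y = -1; one x-axis crossing is at x = 1.
Finally, together with the visible shape, these determine p as stated.

3*x^3 - 2*y^3 + 3*z^2 - y - 3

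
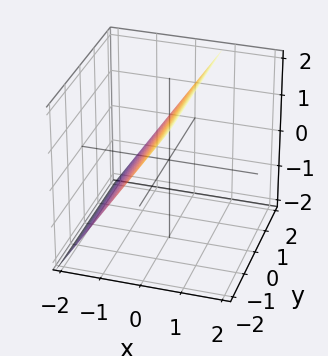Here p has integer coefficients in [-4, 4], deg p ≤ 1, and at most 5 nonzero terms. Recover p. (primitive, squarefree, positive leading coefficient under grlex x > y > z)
First, degree: the surface is flat (a plane), so deg p = 1.
Next, checking where it meets the axes: it meets the z-axis at z = 1 (among the integer gridlines); it misses every integer gridline on the y-axis.
Finally, these observations pin down the coefficients.

3*x - 2*z + 2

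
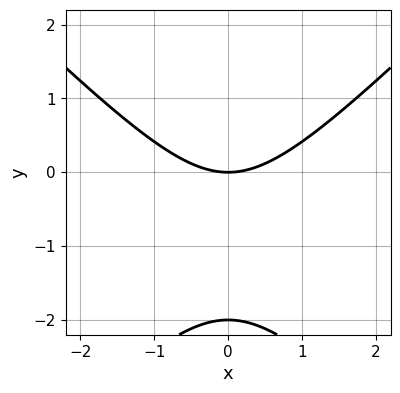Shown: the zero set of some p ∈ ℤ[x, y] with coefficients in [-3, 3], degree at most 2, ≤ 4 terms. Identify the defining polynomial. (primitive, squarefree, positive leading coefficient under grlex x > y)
x^2 - y^2 - 2*y

(a) Degree: the shape is more complex than any degree-1 curve, so deg p = 2.
(b) Symmetries: the x ↦ −x reflection is a symmetry, so x appears only in even powers.
(c) From the visible intercepts: it meets the x-axis at x = 0 (among the integer gridlines); among the integer gridlines, it crosses the y-axis at y ∈ {-2, 0}.
(d) Matching integer coefficients to the picture gives p.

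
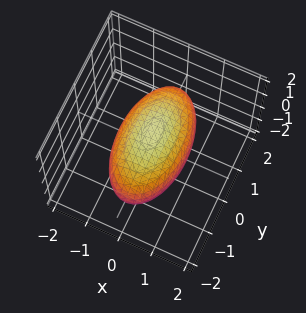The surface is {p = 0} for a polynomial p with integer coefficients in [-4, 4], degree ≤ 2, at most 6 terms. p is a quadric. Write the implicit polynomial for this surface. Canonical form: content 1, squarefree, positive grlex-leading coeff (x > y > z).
3*x^2 + y^2 + 3*z^2 - 3

First, deg p = 2. Bounded and convex; a quadric.
Then, symmetries: it's symmetric under z → −z, forcing even powers of z; mirror symmetry x ↦ −x ⇒ only even powers of x; the y ↦ −y reflection is a symmetry, so y appears only in even powers.
Then, checking where it meets the axes: the z-axis gridline crossings are at z ∈ {-1, 1}; the x-axis gridline crossings are at x ∈ {-1, 1}.
Finally, the integer polynomial consistent with all of this is the stated p.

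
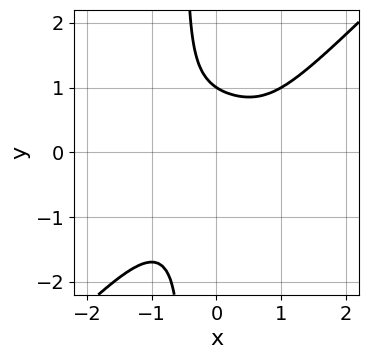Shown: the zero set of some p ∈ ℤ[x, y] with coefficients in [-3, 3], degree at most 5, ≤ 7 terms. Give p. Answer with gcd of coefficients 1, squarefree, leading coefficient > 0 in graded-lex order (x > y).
x^4 + x^2*y^2 - 2*x*y^3 - y^3 + 1

The degree is 4 — no degree-3 curve has this shape.
From the axis intercepts and sections: one y-axis crossing is at y = 1; the curve avoids every integer x-axis point in the box.
Fitting integer coefficients to these (and the overall shape) gives p.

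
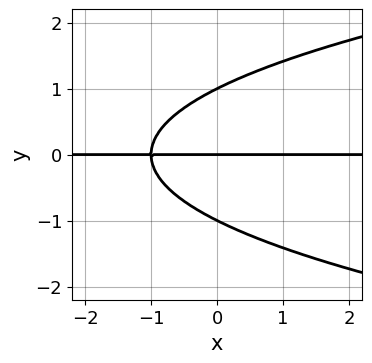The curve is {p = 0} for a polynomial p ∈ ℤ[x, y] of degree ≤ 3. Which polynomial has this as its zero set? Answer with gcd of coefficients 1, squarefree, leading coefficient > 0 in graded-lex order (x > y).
1. The degree is 3 — the shape is more complex than any degree-2 curve.
2. From the axis intercepts and sections: the y-axis gridline crossings are at y ∈ {-1, 0, 1}; the visible x-axis segment lies entirely on the curve.
3. Putting this together gives p.

y^3 - x*y - y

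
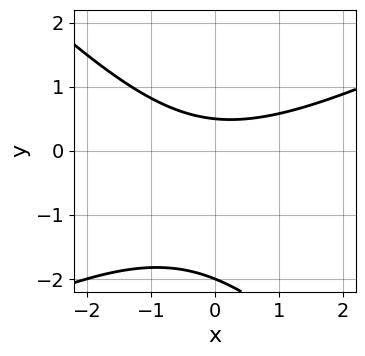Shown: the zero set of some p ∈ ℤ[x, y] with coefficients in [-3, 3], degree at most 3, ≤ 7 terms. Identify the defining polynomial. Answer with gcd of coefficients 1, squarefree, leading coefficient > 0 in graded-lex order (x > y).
x^2 - x*y - 2*y^2 - 3*y + 2

First, the degree is 2 — a generic line meets the curve in up to 2 points.
Then, from the visible intercepts: it misses every integer gridline on the x-axis; it meets the y-axis at y = -2 (among the integer gridlines).
Finally, together with the visible shape, these determine p as stated.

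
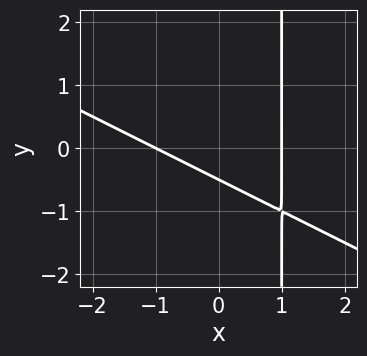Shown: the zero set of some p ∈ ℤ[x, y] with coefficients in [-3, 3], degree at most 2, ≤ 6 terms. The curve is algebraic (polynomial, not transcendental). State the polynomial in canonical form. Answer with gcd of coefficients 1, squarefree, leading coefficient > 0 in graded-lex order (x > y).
x^2 + 2*x*y - 2*y - 1

deg p = 2. No degree-1 curve has this shape.
From the axis intercepts and sections: the x-axis gridline crossings are at x ∈ {-1, 1}.
Assembling these constraints gives the stated polynomial.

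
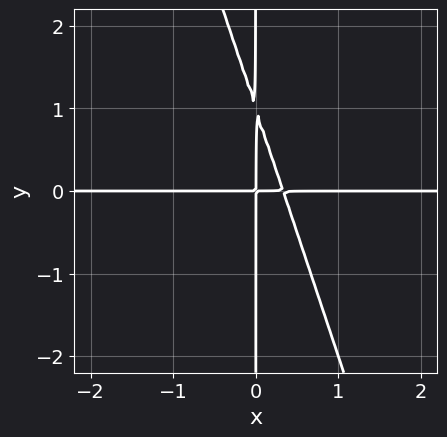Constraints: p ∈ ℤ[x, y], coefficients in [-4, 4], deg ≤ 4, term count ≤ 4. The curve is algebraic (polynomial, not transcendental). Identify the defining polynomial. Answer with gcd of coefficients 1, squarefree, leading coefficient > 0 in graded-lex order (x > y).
The degree is 3 — a generic line meets the curve in up to 3 points.
From the axis intercepts and sections: the visible x-axis segment lies entirely on the curve; every point of the y-axis in the box is on the curve.
Matching integer coefficients to the picture gives p.

3*x^2*y + x*y^2 - x*y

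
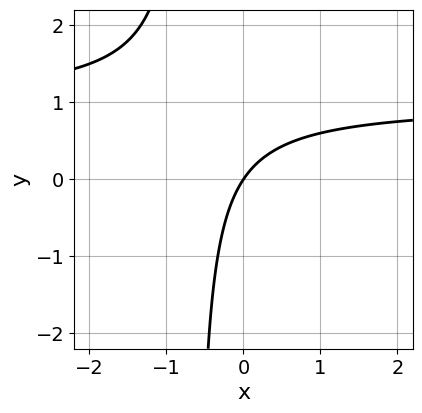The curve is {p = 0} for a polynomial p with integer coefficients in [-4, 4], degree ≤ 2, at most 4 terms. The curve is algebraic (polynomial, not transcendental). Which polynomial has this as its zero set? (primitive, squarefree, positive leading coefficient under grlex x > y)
3*x*y - 3*x + 2*y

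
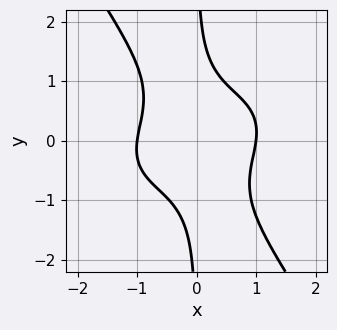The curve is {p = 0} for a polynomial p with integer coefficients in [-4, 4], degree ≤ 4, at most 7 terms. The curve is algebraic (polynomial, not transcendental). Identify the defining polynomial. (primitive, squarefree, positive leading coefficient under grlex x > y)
2*x^4 - x^3*y + 3*x^2*y^2 + 3*x*y^3 - 2

The degree is 4 — no degree-3 curve has this shape.
From the axis intercepts and sections: the x-axis gridline crossings are at x ∈ {-1, 1}; no y-intercept at any integer in the box.
Fitting integer coefficients to these (and the overall shape) gives p.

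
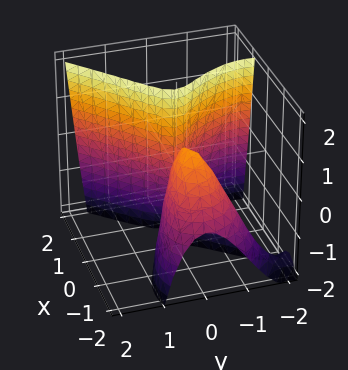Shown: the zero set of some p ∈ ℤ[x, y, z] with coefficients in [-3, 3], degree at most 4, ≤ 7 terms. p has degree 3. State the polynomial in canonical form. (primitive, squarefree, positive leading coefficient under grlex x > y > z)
(a) Degree: no degree-2 surface has this shape, so deg p = 3.
(b) Observable constraints: the visible z-axis segment lies entirely on the surface; it crosses the y-axis at the gridline y = 0.
(c) Matching integer coefficients to the picture gives p. Check: (-2, 0, 0) on the x-axis lies on the surface, and p(-2, 0, 0) = 0. ✓

x^3 - y^3 + 2*x^2 + x*z - 3*y^2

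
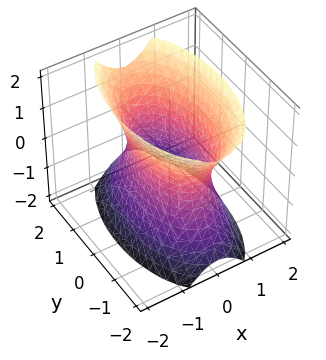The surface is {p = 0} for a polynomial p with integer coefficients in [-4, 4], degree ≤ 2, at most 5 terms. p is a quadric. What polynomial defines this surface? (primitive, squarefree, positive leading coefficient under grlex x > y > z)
The degree is 2 — an hourglass — one-sheet hyperboloid; a quadric.
Symmetries: it's symmetric under z → −z, forcing even powers of z; the y ↦ −y reflection is a symmetry, so y appears only in even powers; mirror symmetry x ↦ −x ⇒ only even powers of x.
Observable constraints: it misses every integer gridline on the z-axis.
Putting this together gives p.

3*x^2 + y^2 - z^2 - 2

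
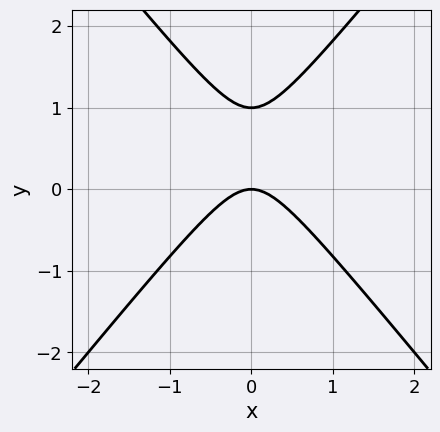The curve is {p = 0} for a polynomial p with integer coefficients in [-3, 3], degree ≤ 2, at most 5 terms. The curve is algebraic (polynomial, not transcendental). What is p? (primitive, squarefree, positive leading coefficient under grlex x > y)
3*x^2 - 2*y^2 + 2*y

First, deg p = 2. The shape is more complex than any degree-1 curve.
Then, symmetries: mirror symmetry x ↦ −x ⇒ only even powers of x.
Then, reading off the gridlines: one x-axis crossing is at x = 0; among the integer gridlines, it crosses the y-axis at y ∈ {0, 1}.
Finally, matching integer coefficients to the picture gives p.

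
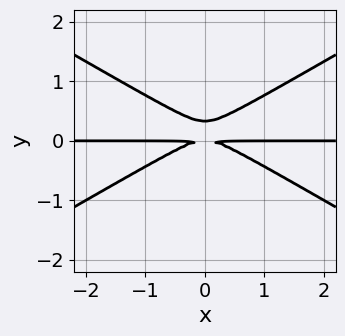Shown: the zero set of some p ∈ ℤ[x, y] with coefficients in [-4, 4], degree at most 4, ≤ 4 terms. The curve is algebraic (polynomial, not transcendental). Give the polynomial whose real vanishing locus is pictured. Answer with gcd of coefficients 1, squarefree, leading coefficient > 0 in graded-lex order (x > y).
x^2*y - 3*y^3 + y^2

1. Degree: no degree-2 curve has this shape, so deg p = 3.
2. Symmetries: it's symmetric under x → −x, forcing even powers of x.
3. Checking where it meets the axes: the visible x-axis segment lies entirely on the curve.
4. Putting this together gives p.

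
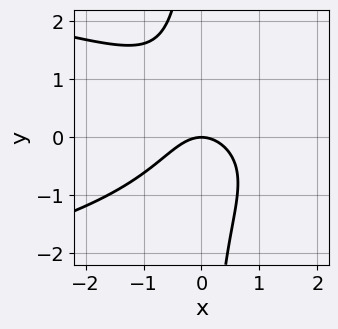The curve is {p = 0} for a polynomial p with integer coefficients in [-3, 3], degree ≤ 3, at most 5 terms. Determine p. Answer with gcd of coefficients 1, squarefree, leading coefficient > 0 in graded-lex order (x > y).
x*y^2 + x^2 + y

First, the degree is 3 — no degree-2 curve has this shape.
Next, observable constraints: it crosses the y-axis at the gridline y = 0; it crosses the x-axis at the gridline x = 0.
Finally, putting this together gives p.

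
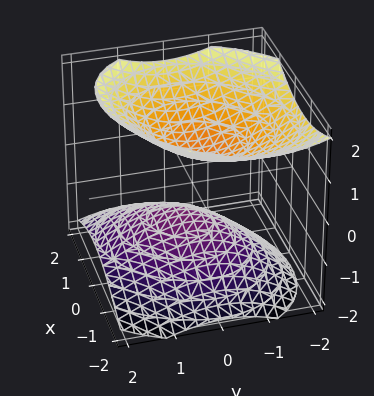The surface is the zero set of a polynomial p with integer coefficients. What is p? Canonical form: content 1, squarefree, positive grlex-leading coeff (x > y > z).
2*x^2 - x*y + 2*y^2 + y*z - 3*z^2 + 2

1. I count 2 distinct pieces.
2. deg p = 2.
3. Against the integer gridlines: the surface avoids every integer y-axis point in the box; no x-intercept at any integer in the box.
4. Solving for integer coefficients yields p as stated.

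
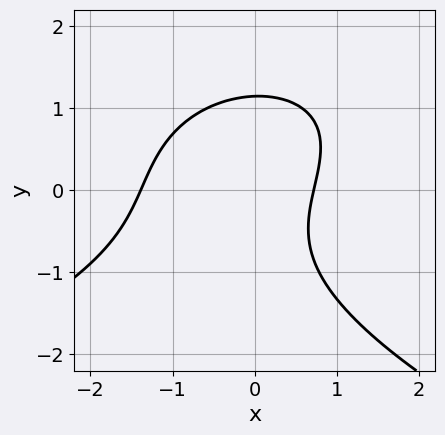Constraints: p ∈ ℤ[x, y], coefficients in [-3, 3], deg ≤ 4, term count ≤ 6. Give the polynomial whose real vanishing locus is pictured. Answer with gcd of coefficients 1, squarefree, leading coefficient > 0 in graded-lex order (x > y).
First, deg p = 3. A generic line meets the curve in up to 3 points.
Finally, solving for integer coefficients yields p as stated.

2*y^3 + 3*x^2 - 2*x*y + 2*x - 3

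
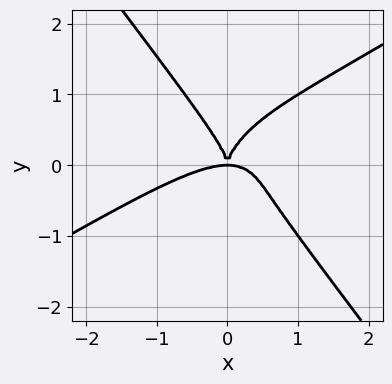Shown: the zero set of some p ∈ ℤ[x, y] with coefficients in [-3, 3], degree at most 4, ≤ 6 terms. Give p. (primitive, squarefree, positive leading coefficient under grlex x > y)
2*x^4 - 3*x^3*y - 2*y^4 + 3*x^2*y

(a) The degree is 4 — a generic line meets the curve in up to 4 points.
(b) Against the integer gridlines: it meets the y-axis at y = 0 (among the integer gridlines); it meets the x-axis at x = 0 (among the integer gridlines).
(c) Fitting integer coefficients to these (and the overall shape) gives p.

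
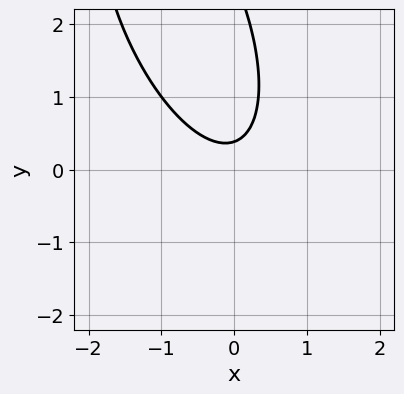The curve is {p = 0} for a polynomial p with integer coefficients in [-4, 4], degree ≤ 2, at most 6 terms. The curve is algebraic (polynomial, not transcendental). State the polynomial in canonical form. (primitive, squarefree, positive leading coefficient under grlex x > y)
deg p = 2.
From the axis intercepts and sections: it misses every integer gridline on the x-axis.
Fitting integer coefficients to these (and the overall shape) gives p.

3*x^2 + 2*x*y + y^2 - 3*y + 1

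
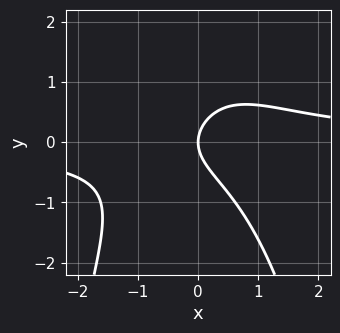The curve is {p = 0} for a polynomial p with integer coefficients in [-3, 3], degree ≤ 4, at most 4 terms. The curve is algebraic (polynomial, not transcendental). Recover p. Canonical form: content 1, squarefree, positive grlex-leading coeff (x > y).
x^2*y + y^2 - x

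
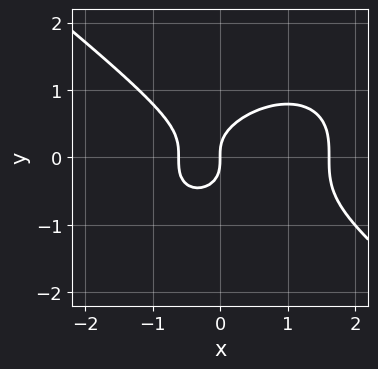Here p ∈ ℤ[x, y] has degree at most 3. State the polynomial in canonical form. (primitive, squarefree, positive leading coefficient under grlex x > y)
x^3 + 2*y^3 - x^2 - x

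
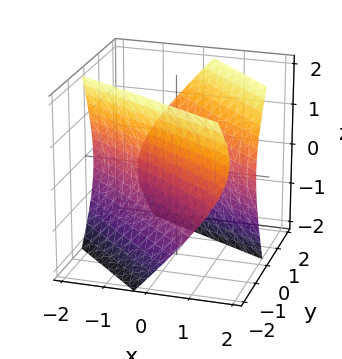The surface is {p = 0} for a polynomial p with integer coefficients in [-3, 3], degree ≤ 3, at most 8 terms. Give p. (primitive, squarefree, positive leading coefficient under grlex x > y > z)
x^2 + 3*x*y + 2*y^2 - y*z - z^2 - 2

I count 2 distinct pieces. Treating them together as one polynomial.
Degree: no degree-1 surface has this shape, so deg p = 2.
From the visible intercepts: the y-axis gridline crossings are at y ∈ {-1, 1}; no z-intercept at any integer in the box.
Putting this together gives p.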